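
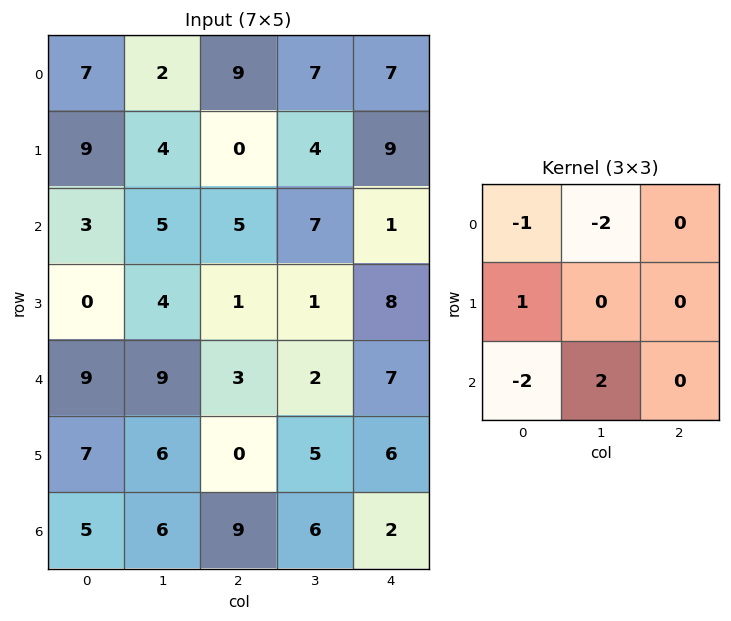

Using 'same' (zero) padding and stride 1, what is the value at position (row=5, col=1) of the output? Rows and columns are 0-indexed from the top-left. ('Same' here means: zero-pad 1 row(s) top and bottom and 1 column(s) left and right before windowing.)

-18

The receptive field on the zero-padded input at this output position is [9 9 3 / 7 6 0 / 5 6 9]. Elementwise product with the kernel and sum: 9·-1 + 9·-2 + 7·1 + 5·-2 + 6·2.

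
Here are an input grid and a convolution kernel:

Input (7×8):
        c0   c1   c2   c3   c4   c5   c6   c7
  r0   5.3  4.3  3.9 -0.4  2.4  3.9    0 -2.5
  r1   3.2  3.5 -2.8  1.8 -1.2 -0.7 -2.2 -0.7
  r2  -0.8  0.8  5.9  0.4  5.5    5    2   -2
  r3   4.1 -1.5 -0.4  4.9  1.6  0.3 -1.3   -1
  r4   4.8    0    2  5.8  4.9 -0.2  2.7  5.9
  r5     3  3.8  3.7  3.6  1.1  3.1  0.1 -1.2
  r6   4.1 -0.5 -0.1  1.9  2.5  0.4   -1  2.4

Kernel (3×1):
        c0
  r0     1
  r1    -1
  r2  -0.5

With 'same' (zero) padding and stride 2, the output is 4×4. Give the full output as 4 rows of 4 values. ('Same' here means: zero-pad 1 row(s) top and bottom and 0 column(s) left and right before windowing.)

Output[0,0]: The receptive field on the zero-padded input at this output position is [0 / 5.3 / 3.2]. Elementwise product with the kernel and sum: 0·1 + 5.3·-1 + 3.2·-0.5.

-6.9 -2.5 -1.8 1.1
1.95 -8.5 -7.5 -3.55
-2.2 -4.25 -3.85 -4.05
-1.1 3.8 -1.4 1.1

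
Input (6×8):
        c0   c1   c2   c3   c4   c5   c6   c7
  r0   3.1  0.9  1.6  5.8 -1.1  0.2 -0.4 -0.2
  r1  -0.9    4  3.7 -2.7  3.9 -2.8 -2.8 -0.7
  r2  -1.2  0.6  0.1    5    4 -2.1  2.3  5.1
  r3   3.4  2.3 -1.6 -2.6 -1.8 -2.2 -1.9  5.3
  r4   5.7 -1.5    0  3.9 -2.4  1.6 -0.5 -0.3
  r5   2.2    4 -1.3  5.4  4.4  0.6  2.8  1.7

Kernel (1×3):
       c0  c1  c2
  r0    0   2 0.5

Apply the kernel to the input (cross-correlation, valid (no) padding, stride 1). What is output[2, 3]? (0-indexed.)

The receptive field on the input at this output position is [5 4 -2.1]. Elementwise product with the kernel and sum: 4·2 + -2.1·0.5.

6.95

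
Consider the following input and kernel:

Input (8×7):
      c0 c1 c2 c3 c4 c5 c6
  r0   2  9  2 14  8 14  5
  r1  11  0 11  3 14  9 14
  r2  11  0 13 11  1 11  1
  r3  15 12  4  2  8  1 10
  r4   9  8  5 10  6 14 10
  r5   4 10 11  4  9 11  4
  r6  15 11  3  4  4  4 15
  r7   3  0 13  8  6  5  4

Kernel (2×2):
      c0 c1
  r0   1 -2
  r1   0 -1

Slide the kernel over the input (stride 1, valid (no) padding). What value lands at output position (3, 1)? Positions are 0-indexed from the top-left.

-1

The receptive field on the input at this output position is [12 4 / 8 5]. Elementwise product with the kernel and sum: 12·1 + 4·-2 + 5·-1.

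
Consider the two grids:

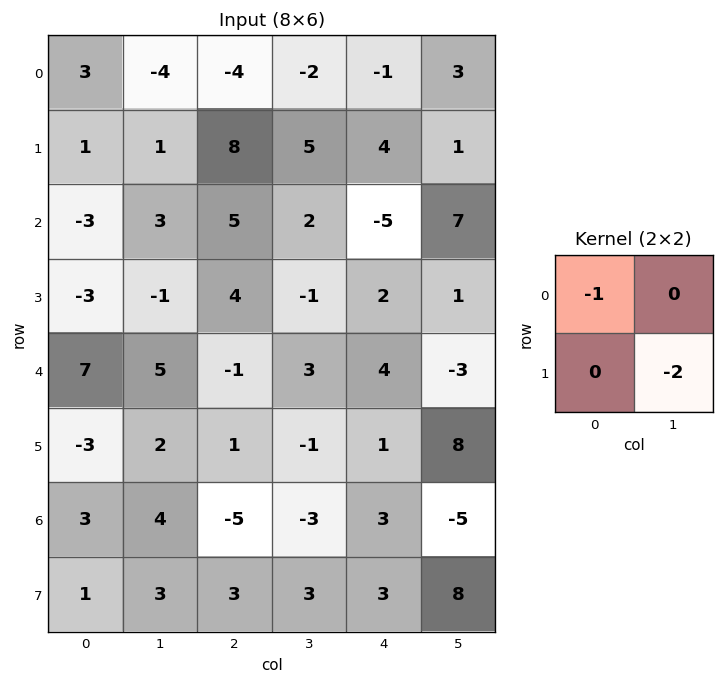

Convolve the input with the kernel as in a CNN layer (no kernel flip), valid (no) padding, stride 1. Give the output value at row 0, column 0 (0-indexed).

-5

The receptive field on the input at this output position is [3 -4 / 1 1]. Elementwise product with the kernel and sum: 3·-1 + 1·-2.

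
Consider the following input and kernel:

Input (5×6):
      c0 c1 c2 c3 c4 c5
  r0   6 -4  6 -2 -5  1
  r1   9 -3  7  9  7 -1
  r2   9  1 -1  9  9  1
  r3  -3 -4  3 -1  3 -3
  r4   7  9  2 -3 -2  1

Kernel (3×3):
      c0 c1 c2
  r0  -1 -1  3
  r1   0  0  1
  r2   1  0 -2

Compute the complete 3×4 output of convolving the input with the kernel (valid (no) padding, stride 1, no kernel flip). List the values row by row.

34 -16 -31 16
5 30 11 -13
-7 41 28 -23

Output[0,0]: The receptive field on the input at this output position is [6 -4 6 / 9 -3 7 / 9 1 -1]. Elementwise product with the kernel and sum: 6·-1 + -4·-1 + 6·3 + 7·1 + 9·1 + -1·-2.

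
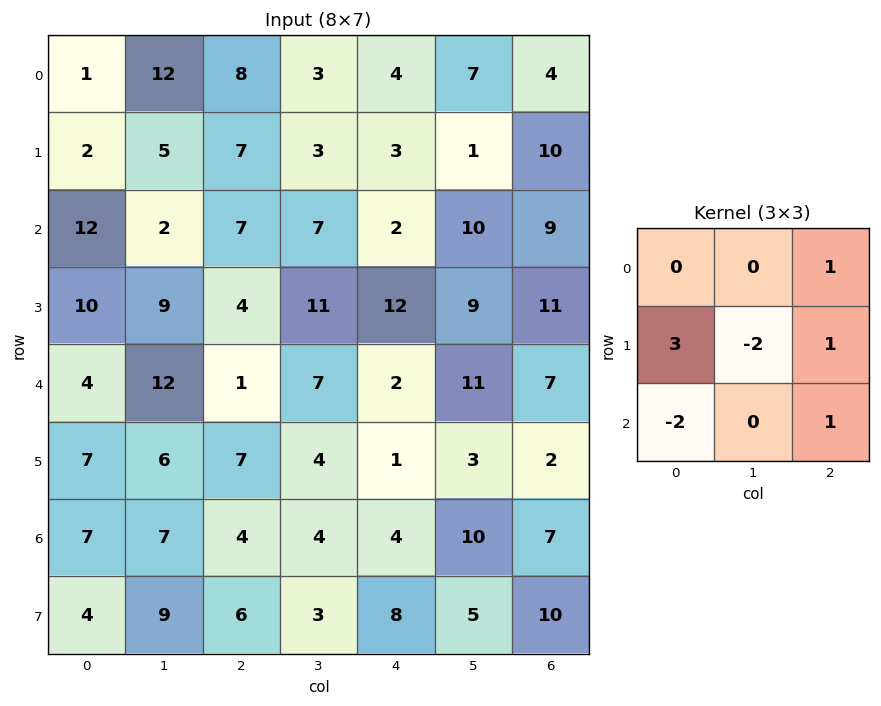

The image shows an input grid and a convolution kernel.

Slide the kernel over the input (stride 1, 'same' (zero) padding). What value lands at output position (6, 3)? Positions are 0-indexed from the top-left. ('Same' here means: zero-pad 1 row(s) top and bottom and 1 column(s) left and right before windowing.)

5

The receptive field on the zero-padded input at this output position is [7 4 1 / 4 4 4 / 6 3 8]. Elementwise product with the kernel and sum: 1·1 + 4·3 + 4·-2 + 4·1 + 6·-2 + 8·1.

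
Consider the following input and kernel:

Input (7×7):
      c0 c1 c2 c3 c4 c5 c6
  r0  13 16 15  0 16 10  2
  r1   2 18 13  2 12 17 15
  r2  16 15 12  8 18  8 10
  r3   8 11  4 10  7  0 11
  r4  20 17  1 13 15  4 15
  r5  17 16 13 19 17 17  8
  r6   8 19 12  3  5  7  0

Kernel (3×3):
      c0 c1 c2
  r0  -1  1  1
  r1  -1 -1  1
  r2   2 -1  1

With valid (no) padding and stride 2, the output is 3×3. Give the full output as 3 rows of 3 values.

Output[0,0]: The receptive field on the input at this output position is [13 16 15 / 2 18 13 / 16 15 12]. Elementwise product with the kernel and sum: 13·-1 + 16·1 + 15·1 + 2·-1 + 18·-1 + 13·1 + 16·2 + 15·-1 + 12·1.
Output[0,1]: The receptive field on the input at this output position is [15 0 16 / 13 2 12 / 12 8 18]. Elementwise product with the kernel and sum: 15·-1 + 0·1 + 16·1 + 13·-1 + 2·-1 + 12·1 + 12·2 + 8·-1 + 18·1.

40 32 20
20 11 45
-13 38 -19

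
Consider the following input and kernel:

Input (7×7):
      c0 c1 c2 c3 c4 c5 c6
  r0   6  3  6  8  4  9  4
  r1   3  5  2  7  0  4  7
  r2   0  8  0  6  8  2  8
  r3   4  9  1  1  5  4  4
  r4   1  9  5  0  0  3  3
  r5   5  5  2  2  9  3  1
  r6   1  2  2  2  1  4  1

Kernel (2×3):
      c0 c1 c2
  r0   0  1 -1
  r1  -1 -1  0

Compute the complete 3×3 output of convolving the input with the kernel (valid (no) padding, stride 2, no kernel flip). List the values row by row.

-11 -5 1
-5 -4 -15
-6 -4 -12

Output[0,0]: The receptive field on the input at this output position is [6 3 6 / 3 5 2]. Elementwise product with the kernel and sum: 3·1 + 6·-1 + 3·-1 + 5·-1.
Output[0,1]: The receptive field on the input at this output position is [6 8 4 / 2 7 0]. Elementwise product with the kernel and sum: 8·1 + 4·-1 + 2·-1 + 7·-1.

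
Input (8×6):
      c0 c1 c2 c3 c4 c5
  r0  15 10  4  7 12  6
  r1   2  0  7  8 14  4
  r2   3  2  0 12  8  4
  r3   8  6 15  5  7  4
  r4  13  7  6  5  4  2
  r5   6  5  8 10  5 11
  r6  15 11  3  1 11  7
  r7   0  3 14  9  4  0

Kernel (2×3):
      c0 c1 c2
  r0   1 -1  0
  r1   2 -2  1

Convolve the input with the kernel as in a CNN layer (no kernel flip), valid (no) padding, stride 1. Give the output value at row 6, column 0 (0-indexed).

The receptive field on the input at this output position is [15 11 3 / 0 3 14]. Elementwise product with the kernel and sum: 15·1 + 11·-1 + 0·2 + 3·-2 + 14·1.

12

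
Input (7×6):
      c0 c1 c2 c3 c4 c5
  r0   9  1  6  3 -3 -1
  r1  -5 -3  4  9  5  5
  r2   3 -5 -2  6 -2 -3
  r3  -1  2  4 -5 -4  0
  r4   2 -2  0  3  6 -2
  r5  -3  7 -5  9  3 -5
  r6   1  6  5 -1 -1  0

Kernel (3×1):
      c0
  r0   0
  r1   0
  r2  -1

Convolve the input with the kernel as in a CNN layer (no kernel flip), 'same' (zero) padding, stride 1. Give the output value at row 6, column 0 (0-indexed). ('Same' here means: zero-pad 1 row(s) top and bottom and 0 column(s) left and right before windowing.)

0

The receptive field on the zero-padded input at this output position is [-3 / 1 / 0]. Elementwise product with the kernel and sum: 0·-1.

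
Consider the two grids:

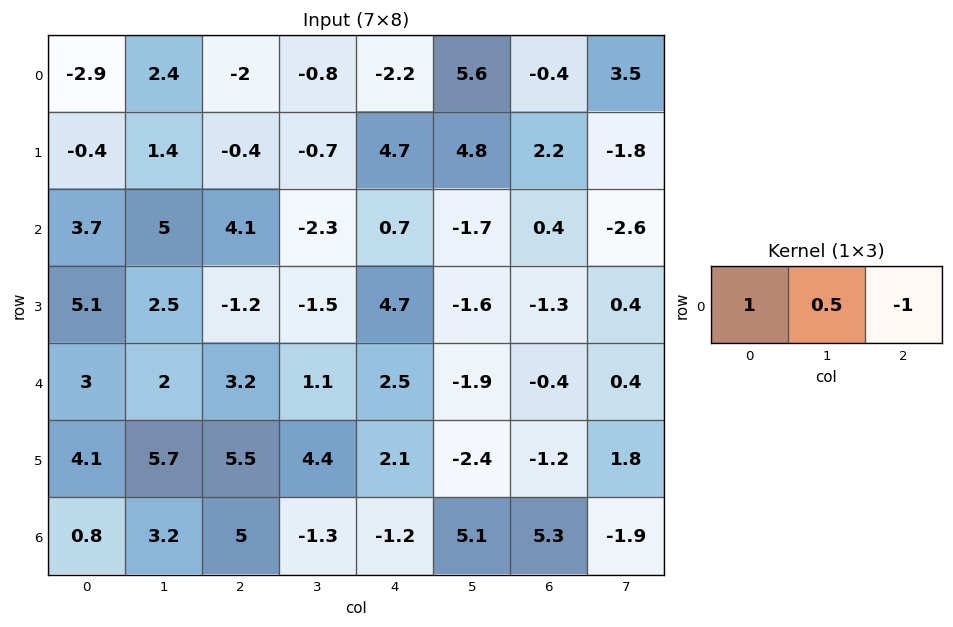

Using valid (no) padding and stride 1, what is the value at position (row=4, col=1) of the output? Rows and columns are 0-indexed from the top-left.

The receptive field on the input at this output position is [2 3.2 1.1]. Elementwise product with the kernel and sum: 2·1 + 3.2·0.5 + 1.1·-1.

2.5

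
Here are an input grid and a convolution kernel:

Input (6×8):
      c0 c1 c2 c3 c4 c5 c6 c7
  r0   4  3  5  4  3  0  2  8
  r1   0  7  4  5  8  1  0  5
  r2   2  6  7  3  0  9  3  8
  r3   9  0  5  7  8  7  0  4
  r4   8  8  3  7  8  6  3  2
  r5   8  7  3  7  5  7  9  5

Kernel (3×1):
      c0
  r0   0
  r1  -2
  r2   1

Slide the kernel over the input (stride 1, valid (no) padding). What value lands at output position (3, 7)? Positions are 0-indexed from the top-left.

The receptive field on the input at this output position is [4 / 2 / 5]. Elementwise product with the kernel and sum: 2·-2 + 5·1.

1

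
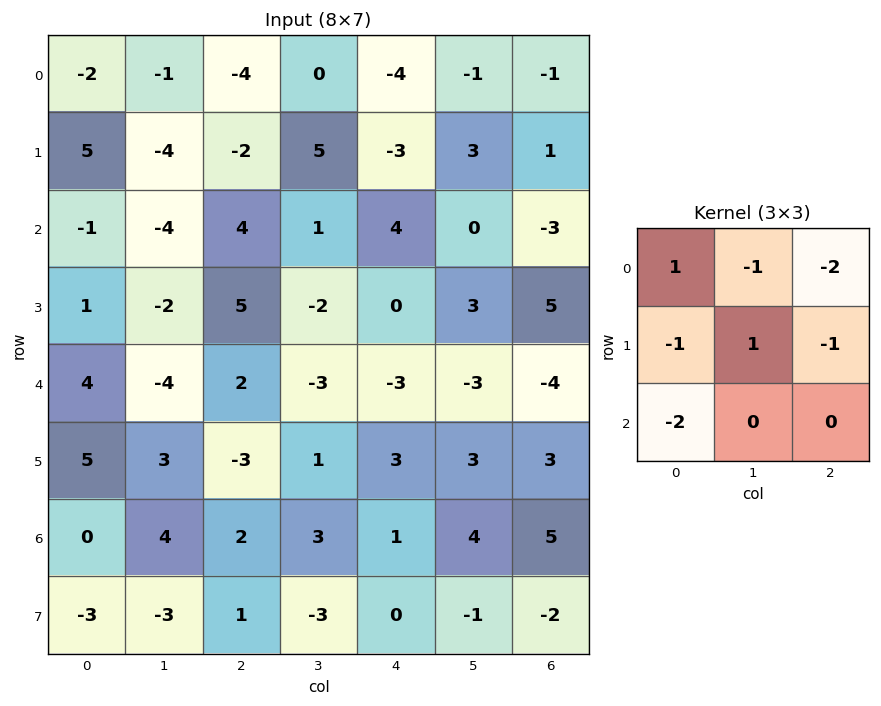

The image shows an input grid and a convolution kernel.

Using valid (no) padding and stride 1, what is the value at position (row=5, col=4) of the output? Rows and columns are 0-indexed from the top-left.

The receptive field on the input at this output position is [3 3 3 / 1 4 5 / 0 -1 -2]. Elementwise product with the kernel and sum: 3·1 + 3·-1 + 3·-2 + 1·-1 + 4·1 + 5·-1 + 0·-2.

-8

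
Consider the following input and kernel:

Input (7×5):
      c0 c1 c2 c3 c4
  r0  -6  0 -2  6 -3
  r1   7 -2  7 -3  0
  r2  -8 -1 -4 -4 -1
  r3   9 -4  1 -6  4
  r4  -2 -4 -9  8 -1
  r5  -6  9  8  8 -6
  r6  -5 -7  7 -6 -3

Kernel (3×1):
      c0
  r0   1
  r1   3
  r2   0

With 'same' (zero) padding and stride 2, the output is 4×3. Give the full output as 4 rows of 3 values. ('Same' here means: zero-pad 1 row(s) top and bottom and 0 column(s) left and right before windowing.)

-18 -6 -9
-17 -5 -3
3 -26 1
-21 29 -15

Output[0,0]: The receptive field on the zero-padded input at this output position is [0 / -6 / 7]. Elementwise product with the kernel and sum: 0·1 + -6·3.
Output[0,1]: The receptive field on the zero-padded input at this output position is [0 / -2 / 7]. Elementwise product with the kernel and sum: 0·1 + -2·3.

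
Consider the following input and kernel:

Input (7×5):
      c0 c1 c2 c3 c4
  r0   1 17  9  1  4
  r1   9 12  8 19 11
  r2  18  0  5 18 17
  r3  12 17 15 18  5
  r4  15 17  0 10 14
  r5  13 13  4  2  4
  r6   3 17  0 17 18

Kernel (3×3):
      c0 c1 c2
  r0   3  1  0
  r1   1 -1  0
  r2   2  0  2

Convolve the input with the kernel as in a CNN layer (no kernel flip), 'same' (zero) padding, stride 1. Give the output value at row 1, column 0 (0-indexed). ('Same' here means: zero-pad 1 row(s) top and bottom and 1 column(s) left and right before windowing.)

-8

The receptive field on the zero-padded input at this output position is [0 1 17 / 0 9 12 / 0 18 0]. Elementwise product with the kernel and sum: 0·3 + 1·1 + 0·1 + 9·-1 + 0·2 + 0·2.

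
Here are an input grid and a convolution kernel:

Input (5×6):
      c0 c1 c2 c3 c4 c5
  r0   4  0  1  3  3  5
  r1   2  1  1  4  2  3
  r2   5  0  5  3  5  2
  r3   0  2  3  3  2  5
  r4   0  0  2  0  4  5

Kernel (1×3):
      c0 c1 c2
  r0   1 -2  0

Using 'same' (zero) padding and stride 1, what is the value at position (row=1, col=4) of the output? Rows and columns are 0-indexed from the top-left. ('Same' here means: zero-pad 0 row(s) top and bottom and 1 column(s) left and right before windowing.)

The receptive field on the zero-padded input at this output position is [4 2 3]. Elementwise product with the kernel and sum: 4·1 + 2·-2.

0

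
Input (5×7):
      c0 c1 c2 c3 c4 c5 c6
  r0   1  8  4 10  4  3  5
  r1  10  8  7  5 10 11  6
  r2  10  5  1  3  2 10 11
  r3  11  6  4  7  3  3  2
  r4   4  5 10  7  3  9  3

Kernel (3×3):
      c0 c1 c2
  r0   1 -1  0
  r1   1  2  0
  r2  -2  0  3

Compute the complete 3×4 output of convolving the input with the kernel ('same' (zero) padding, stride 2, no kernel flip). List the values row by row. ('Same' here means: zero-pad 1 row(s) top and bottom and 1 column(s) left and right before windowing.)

Output[0,0]: The receptive field on the zero-padded input at this output position is [0 0 0 / 0 1 8 / 0 10 8]. Elementwise product with the kernel and sum: 0·1 + 0·-1 + 0·1 + 1·2 + 0·-2 + 8·3.

26 15 41 -9
28 17 -3 31
-3 27 17 16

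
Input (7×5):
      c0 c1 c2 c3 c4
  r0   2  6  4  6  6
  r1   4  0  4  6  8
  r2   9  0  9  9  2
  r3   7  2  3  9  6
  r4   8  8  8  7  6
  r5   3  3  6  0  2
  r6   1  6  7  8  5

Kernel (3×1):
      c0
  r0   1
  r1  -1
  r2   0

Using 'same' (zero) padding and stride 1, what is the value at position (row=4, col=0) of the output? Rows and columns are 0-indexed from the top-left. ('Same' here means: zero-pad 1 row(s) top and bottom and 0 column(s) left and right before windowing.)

-1

The receptive field on the zero-padded input at this output position is [7 / 8 / 3]. Elementwise product with the kernel and sum: 7·1 + 8·-1.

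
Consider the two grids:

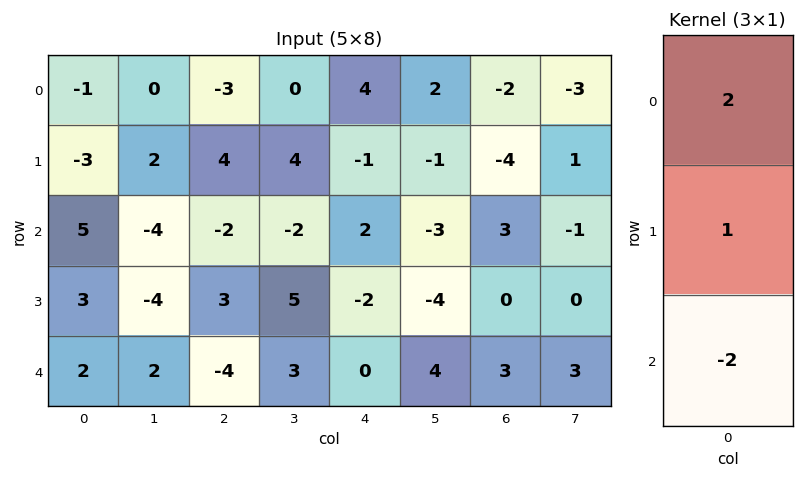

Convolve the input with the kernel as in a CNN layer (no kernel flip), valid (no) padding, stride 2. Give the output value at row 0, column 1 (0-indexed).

2

The receptive field on the input at this output position is [-3 / 4 / -2]. Elementwise product with the kernel and sum: -3·2 + 4·1 + -2·-2.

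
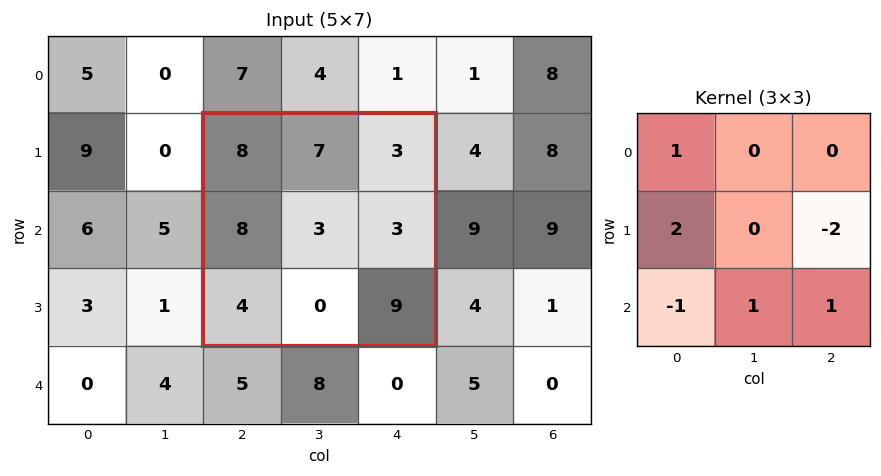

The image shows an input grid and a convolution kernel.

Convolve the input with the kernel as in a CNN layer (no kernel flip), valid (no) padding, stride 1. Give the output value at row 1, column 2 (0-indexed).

23

The receptive field on the input at this output position is [8 7 3 / 8 3 3 / 4 0 9]. Elementwise product with the kernel and sum: 8·1 + 8·2 + 3·-2 + 4·-1 + 0·1 + 9·1.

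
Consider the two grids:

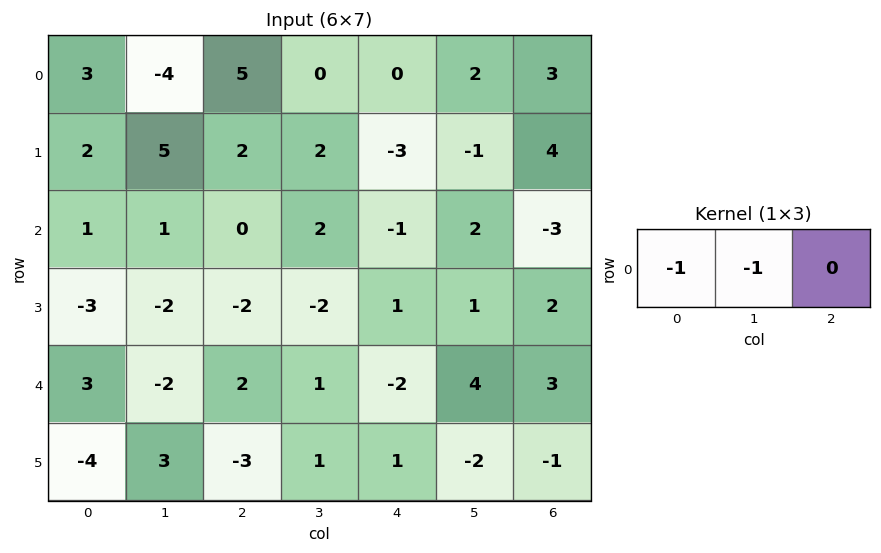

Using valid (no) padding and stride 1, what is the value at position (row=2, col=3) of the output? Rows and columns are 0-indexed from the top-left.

The receptive field on the input at this output position is [2 -1 2]. Elementwise product with the kernel and sum: 2·-1 + -1·-1.

-1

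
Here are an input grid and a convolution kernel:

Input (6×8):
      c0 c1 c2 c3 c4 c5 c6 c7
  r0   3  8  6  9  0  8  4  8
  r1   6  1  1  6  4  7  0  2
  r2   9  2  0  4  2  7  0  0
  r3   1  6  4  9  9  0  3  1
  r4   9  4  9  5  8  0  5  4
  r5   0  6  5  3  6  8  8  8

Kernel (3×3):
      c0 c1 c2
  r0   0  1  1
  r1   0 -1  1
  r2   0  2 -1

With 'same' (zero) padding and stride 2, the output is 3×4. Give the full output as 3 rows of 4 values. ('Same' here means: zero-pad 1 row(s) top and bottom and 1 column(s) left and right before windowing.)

Output[0,0]: The receptive field on the zero-padded input at this output position is [0 0 0 / 0 3 8 / 0 6 1]. Elementwise product with the kernel and sum: 0·1 + 0·1 + 3·-1 + 8·1 + 6·2 + 1·-1.

16 -1 9 2
-4 10 34 7
-4 16 5 11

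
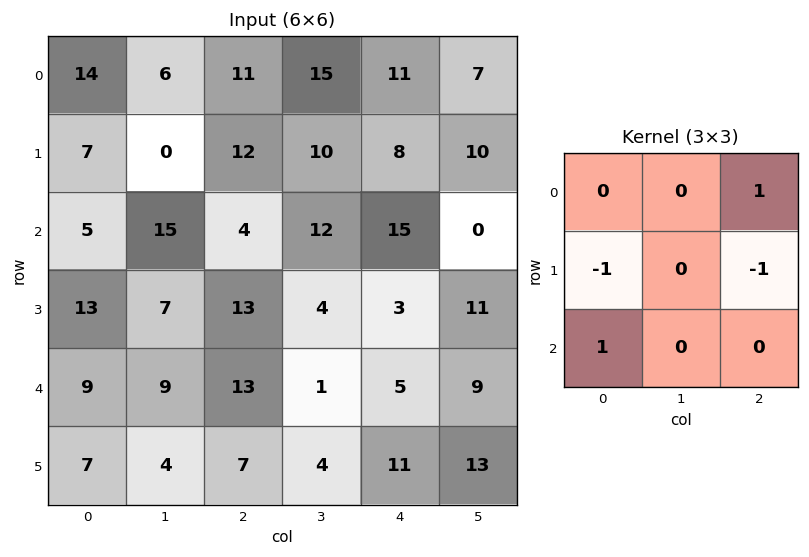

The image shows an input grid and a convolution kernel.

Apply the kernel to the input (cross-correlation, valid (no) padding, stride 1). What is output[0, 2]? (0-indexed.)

The receptive field on the input at this output position is [11 15 11 / 12 10 8 / 4 12 15]. Elementwise product with the kernel and sum: 11·1 + 12·-1 + 8·-1 + 4·1.

-5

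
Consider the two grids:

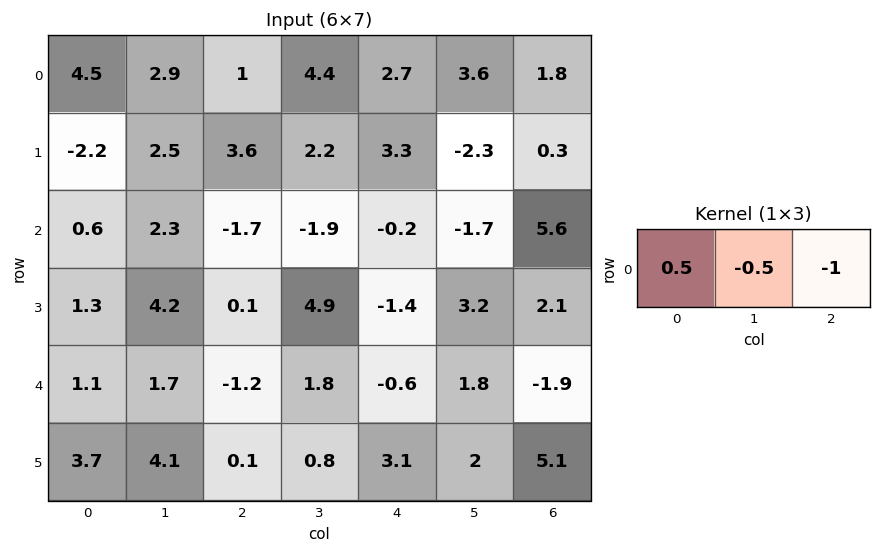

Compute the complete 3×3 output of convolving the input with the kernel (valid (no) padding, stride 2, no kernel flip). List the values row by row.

Output[0,0]: The receptive field on the input at this output position is [4.5 2.9 1]. Elementwise product with the kernel and sum: 4.5·0.5 + 2.9·-0.5 + 1·-1.
Output[0,1]: The receptive field on the input at this output position is [1 4.4 2.7]. Elementwise product with the kernel and sum: 1·0.5 + 4.4·-0.5 + 2.7·-1.

-0.2 -4.4 -2.25
0.85 0.3 -4.85
0.9 -0.9 0.7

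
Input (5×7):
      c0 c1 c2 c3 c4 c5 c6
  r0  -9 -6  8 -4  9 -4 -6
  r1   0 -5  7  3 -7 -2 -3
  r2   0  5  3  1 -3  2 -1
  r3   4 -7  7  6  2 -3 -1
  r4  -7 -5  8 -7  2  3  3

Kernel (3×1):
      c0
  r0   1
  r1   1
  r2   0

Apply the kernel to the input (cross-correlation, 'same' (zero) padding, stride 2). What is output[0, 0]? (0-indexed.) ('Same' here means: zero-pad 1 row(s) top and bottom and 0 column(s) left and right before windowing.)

-9

The receptive field on the zero-padded input at this output position is [0 / -9 / 0]. Elementwise product with the kernel and sum: 0·1 + -9·1.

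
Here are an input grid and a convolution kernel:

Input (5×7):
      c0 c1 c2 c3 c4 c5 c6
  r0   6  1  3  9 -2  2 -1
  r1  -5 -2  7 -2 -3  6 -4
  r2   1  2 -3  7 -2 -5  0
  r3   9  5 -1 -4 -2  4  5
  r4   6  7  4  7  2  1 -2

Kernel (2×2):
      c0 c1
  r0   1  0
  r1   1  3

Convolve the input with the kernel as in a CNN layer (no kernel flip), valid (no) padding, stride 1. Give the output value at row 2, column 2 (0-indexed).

The receptive field on the input at this output position is [-3 7 / -1 -4]. Elementwise product with the kernel and sum: -3·1 + -1·1 + -4·3.

-16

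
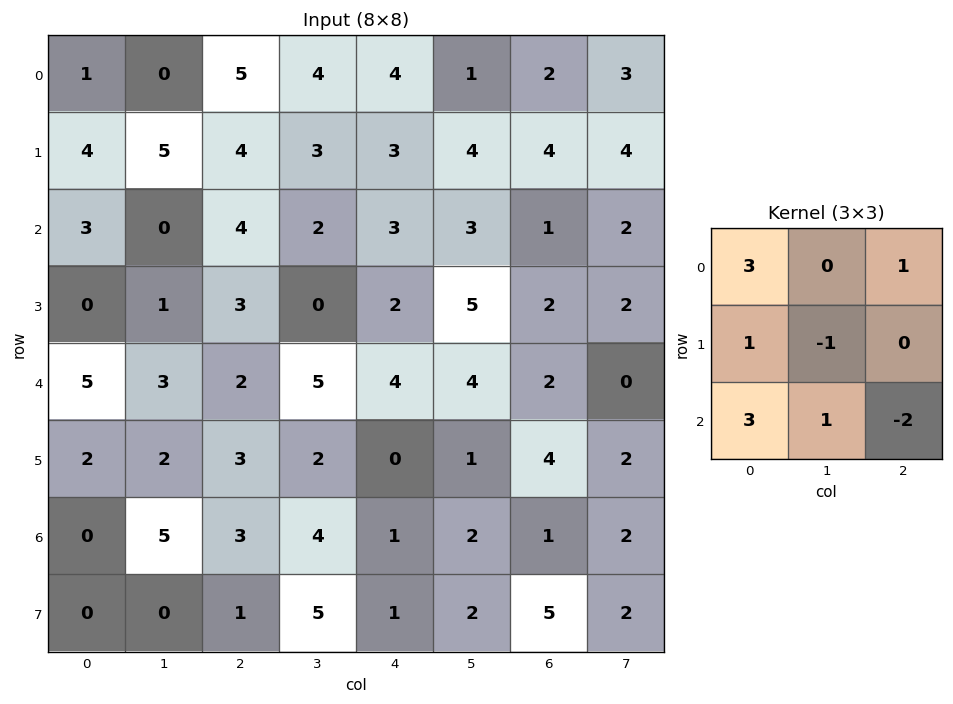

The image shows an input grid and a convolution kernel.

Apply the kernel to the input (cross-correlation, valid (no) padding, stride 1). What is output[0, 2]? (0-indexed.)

The receptive field on the input at this output position is [5 4 4 / 4 3 3 / 4 2 3]. Elementwise product with the kernel and sum: 5·3 + 4·1 + 4·1 + 3·-1 + 4·3 + 2·1 + 3·-2.

28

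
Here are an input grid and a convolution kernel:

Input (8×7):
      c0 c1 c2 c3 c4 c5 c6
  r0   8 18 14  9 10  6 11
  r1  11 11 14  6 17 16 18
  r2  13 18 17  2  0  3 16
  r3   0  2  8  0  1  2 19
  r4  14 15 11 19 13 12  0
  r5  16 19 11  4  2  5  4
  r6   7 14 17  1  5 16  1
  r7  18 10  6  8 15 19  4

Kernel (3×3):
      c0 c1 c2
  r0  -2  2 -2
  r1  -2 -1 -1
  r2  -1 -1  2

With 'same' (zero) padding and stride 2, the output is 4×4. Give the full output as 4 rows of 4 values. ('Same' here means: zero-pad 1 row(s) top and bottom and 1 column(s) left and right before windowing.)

Output[0,0]: The receptive field on the zero-padded input at this output position is [0 0 0 / 0 8 18 / 0 11 11]. Elementwise product with the kernel and sum: 0·-2 + 0·2 + 0·-2 + 0·-2 + 8·-1 + 18·-1 + 0·-1 + 11·-1 + 11·2.

-15 -72 -25 -57
-27 -71 -14 -39
-11 -70 -61 1
-25 -70 -22 -58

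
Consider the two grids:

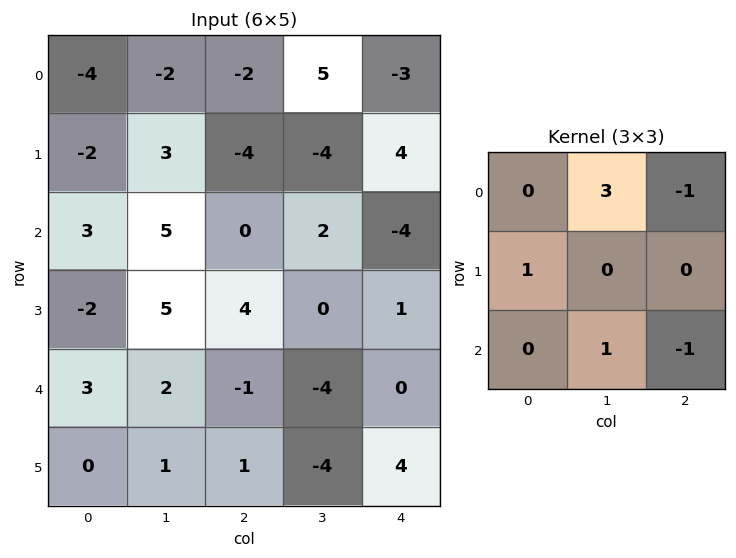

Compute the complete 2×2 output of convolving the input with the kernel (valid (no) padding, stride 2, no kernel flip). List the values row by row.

-1 20
16 10

Output[0,0]: The receptive field on the input at this output position is [-4 -2 -2 / -2 3 -4 / 3 5 0]. Elementwise product with the kernel and sum: -2·3 + -2·-1 + -2·1 + 5·1 + 0·-1.
Output[0,1]: The receptive field on the input at this output position is [-2 5 -3 / -4 -4 4 / 0 2 -4]. Elementwise product with the kernel and sum: 5·3 + -3·-1 + -4·1 + 2·1 + -4·-1.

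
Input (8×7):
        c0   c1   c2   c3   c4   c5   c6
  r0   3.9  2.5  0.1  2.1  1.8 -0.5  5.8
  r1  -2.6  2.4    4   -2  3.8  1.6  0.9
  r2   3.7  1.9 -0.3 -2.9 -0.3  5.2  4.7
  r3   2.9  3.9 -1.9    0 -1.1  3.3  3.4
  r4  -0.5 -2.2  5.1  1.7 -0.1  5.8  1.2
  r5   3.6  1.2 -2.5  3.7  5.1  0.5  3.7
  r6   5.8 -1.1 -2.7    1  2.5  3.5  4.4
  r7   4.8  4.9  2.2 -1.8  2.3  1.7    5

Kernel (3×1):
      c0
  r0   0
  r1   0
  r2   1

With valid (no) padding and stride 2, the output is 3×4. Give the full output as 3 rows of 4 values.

3.7 -0.3 -0.3 4.7
-0.5 5.1 -0.1 1.2
5.8 -2.7 2.5 4.4

Output[0,0]: The receptive field on the input at this output position is [3.9 / -2.6 / 3.7]. Elementwise product with the kernel and sum: 3.7·1.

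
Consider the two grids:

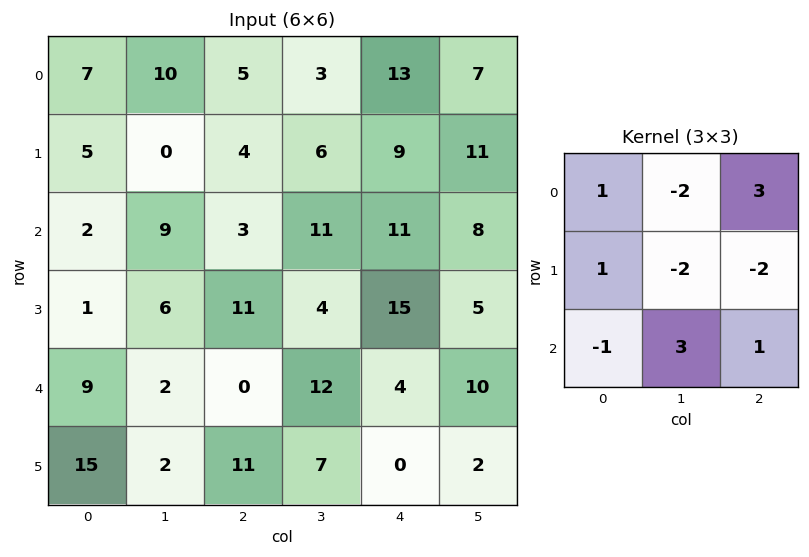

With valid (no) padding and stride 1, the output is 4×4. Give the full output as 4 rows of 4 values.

Output[0,0]: The receptive field on the input at this output position is [7 10 5 / 5 0 4 / 2 9 3]. Elementwise product with the kernel and sum: 7·1 + 10·-2 + 5·3 + 5·1 + 0·-2 + 4·-2 + 2·-1 + 9·3 + 3·1.
Output[0,1]: The receptive field on the input at this output position is [10 5 3 / 0 4 6 / 9 3 11]. Elementwise product with the kernel and sum: 10·1 + 5·-2 + 3·3 + 0·1 + 4·-2 + 6·-2 + 9·-1 + 3·3 + 11·1.

27 0 53 -6
23 22 -6 40
-43 22 27 -13
29 12 26 -32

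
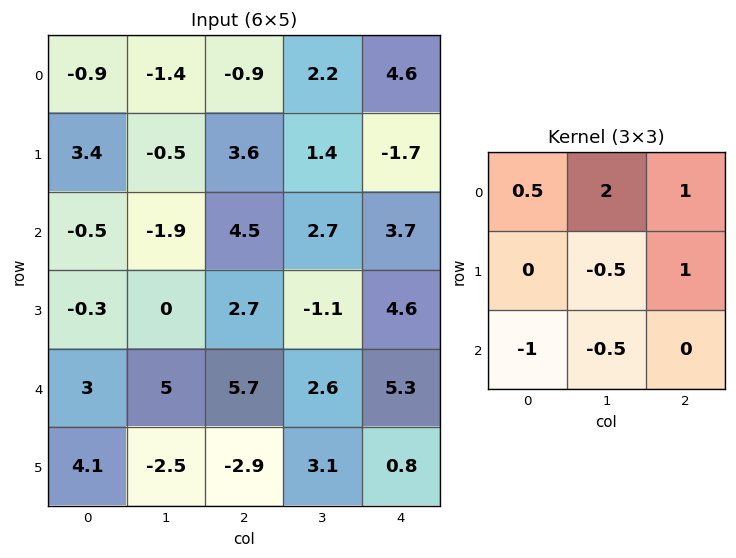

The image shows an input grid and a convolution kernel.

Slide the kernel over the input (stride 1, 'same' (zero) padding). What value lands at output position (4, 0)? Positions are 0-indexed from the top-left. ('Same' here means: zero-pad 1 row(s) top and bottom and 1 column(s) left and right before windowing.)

The receptive field on the zero-padded input at this output position is [0 -0.3 0 / 0 3 5 / 0 4.1 -2.5]. Elementwise product with the kernel and sum: 0·0.5 + -0.3·2 + 0·1 + 3·-0.5 + 5·1 + 0·-1 + 4.1·-0.5.

0.85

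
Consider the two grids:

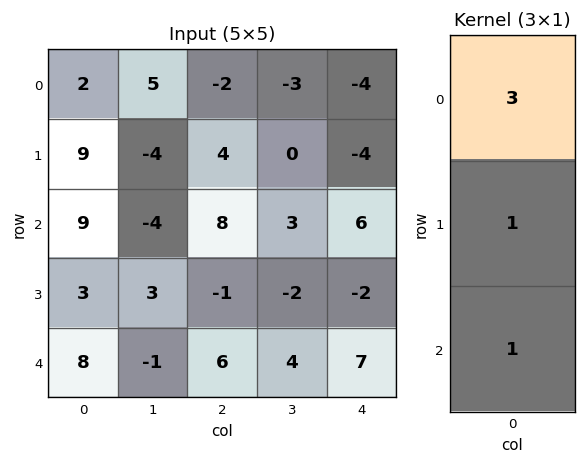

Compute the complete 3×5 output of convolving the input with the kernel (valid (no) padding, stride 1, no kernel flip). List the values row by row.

Output[0,0]: The receptive field on the input at this output position is [2 / 9 / 9]. Elementwise product with the kernel and sum: 2·3 + 9·1 + 9·1.
Output[0,1]: The receptive field on the input at this output position is [5 / -4 / -4]. Elementwise product with the kernel and sum: 5·3 + -4·1 + -4·1.

24 7 6 -6 -10
39 -13 19 1 -8
38 -10 29 11 23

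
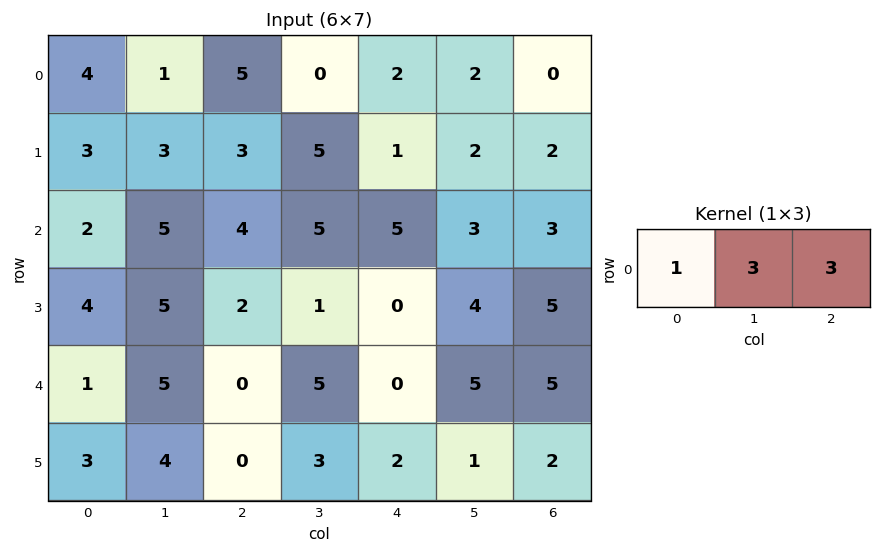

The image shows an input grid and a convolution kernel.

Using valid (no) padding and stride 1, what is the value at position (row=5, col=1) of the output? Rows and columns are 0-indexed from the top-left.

The receptive field on the input at this output position is [4 0 3]. Elementwise product with the kernel and sum: 4·1 + 0·3 + 3·3.

13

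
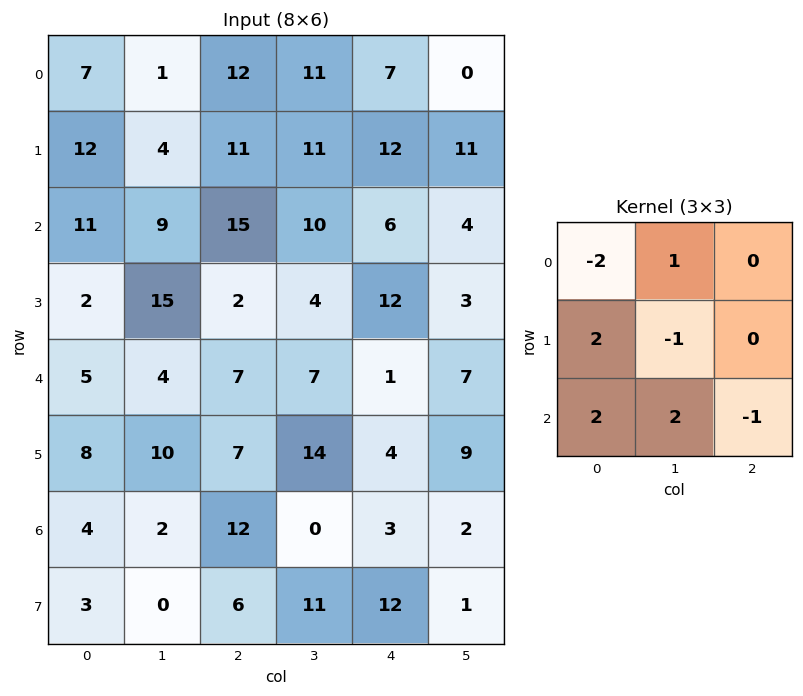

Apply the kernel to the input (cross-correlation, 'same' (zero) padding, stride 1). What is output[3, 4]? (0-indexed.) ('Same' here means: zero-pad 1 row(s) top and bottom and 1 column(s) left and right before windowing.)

The receptive field on the zero-padded input at this output position is [10 6 4 / 4 12 3 / 7 1 7]. Elementwise product with the kernel and sum: 10·-2 + 6·1 + 4·2 + 12·-1 + 7·2 + 1·2 + 7·-1.

-9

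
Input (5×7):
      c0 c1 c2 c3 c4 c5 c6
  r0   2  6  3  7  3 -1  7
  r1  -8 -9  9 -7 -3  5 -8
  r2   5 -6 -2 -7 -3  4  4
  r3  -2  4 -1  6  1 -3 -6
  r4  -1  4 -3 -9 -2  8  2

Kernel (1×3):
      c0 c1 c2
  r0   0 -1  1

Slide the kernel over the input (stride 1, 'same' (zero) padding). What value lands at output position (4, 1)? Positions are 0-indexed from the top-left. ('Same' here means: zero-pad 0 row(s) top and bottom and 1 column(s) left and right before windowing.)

-7

The receptive field on the zero-padded input at this output position is [-1 4 -3]. Elementwise product with the kernel and sum: 4·-1 + -3·1.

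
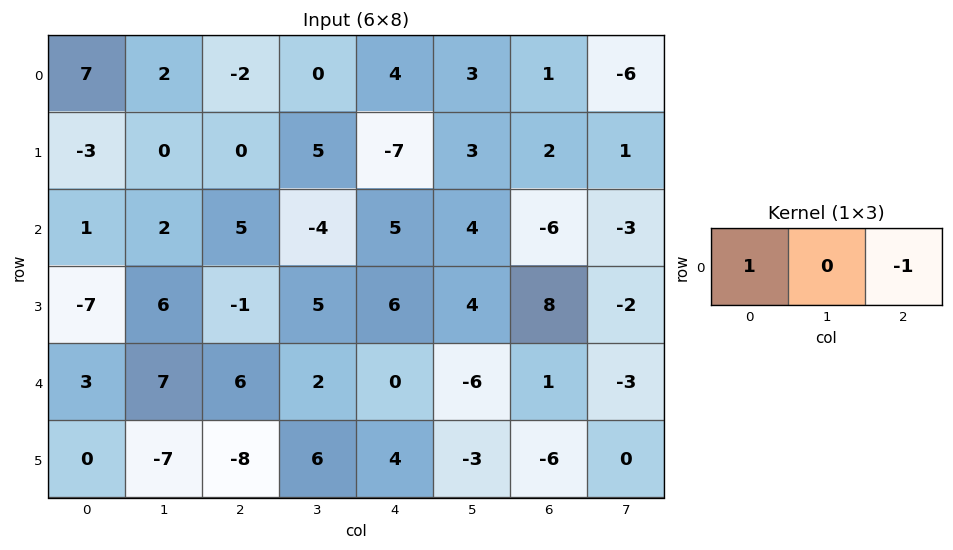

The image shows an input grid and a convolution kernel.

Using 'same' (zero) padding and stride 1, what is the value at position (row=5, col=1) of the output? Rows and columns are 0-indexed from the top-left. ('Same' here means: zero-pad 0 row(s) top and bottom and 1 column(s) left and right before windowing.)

8

The receptive field on the zero-padded input at this output position is [0 -7 -8]. Elementwise product with the kernel and sum: 0·1 + -8·-1.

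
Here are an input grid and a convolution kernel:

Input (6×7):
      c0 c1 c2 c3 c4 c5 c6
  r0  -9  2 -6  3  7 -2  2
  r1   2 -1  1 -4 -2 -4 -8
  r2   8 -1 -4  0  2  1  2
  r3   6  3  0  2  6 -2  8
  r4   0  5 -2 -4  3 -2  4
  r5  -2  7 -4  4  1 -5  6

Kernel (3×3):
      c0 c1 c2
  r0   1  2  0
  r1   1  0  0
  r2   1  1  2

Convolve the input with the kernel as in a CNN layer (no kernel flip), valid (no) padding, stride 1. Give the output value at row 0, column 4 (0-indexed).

8

The receptive field on the input at this output position is [7 -2 2 / -2 -4 -8 / 2 1 2]. Elementwise product with the kernel and sum: 7·1 + -2·2 + -2·1 + 2·1 + 1·1 + 2·2.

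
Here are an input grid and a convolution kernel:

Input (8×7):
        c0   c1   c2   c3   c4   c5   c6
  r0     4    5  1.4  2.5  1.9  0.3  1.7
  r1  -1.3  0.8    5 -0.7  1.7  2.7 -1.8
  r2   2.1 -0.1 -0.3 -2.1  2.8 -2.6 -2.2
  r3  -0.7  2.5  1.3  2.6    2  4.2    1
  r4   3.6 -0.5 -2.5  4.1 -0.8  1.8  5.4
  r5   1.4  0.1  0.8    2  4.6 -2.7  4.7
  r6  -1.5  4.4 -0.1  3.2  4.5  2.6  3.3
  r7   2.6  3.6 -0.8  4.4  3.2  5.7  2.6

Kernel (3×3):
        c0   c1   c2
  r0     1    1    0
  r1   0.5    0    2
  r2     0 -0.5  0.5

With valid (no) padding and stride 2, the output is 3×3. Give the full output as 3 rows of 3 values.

Output[0,0]: The receptive field on the input at this output position is [4 5 1.4 / -1.3 0.8 5 / 2.1 -0.1 -0.3]. Elementwise product with the kernel and sum: 4·1 + 5·1 + -1.3·0.5 + 5·2 + -0.1·-0.5 + -0.3·0.5.

18.25 12.25 -0.35
3.25 -0.2 5
3.15 11.85 13.05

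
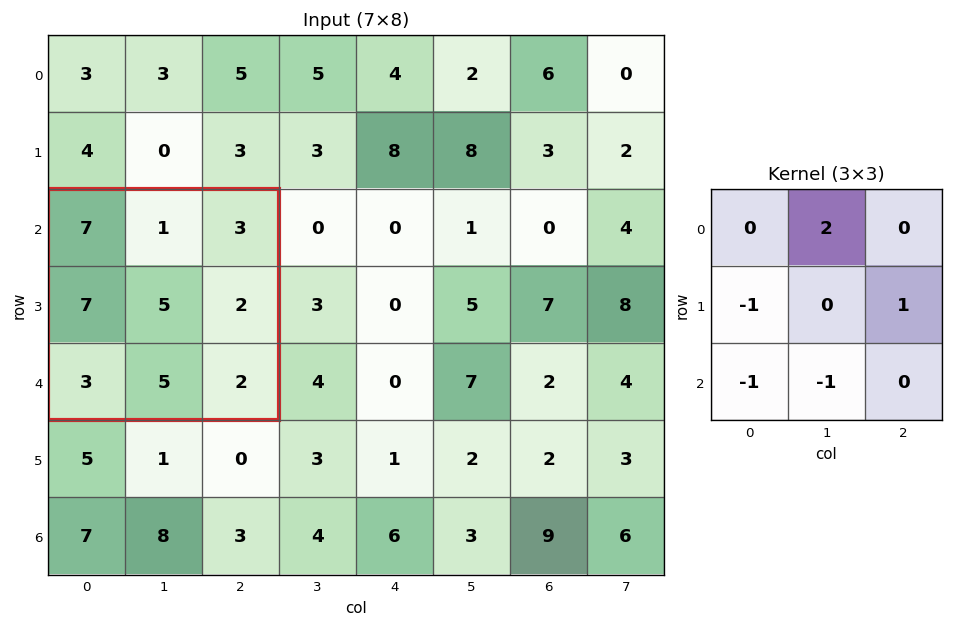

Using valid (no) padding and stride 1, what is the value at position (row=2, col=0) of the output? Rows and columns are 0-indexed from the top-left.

The receptive field on the input at this output position is [7 1 3 / 7 5 2 / 3 5 2]. Elementwise product with the kernel and sum: 1·2 + 7·-1 + 2·1 + 3·-1 + 5·-1.

-11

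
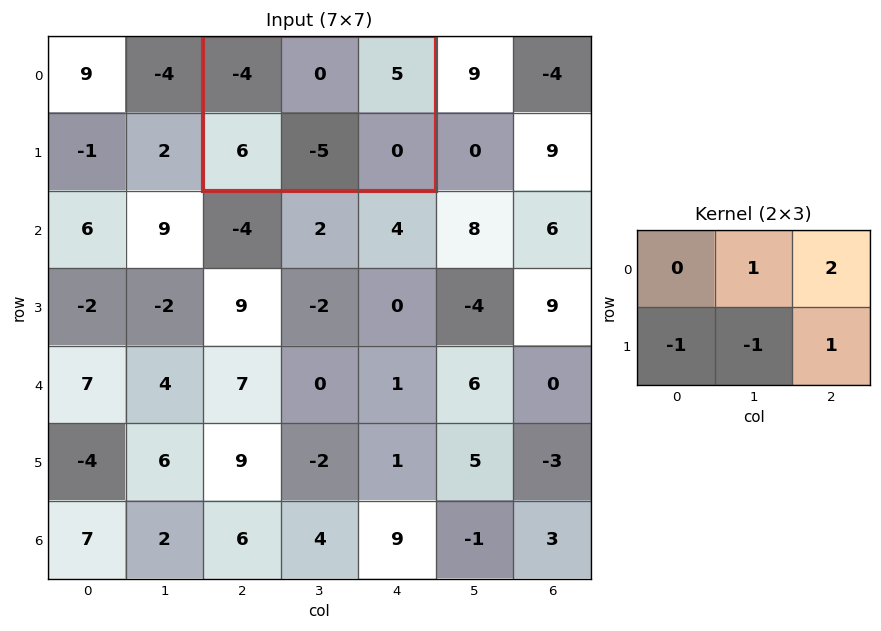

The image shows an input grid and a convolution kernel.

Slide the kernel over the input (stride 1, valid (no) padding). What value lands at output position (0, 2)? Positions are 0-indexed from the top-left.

The receptive field on the input at this output position is [-4 0 5 / 6 -5 0]. Elementwise product with the kernel and sum: 0·1 + 5·2 + 6·-1 + -5·-1 + 0·1.

9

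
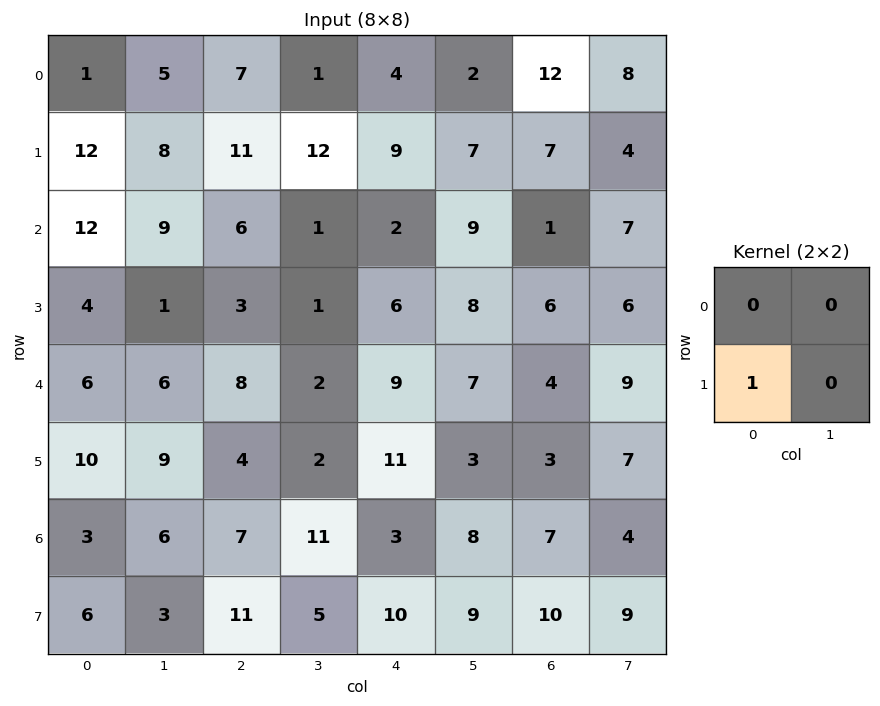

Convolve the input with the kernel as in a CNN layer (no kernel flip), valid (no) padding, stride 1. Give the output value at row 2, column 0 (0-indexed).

4

The receptive field on the input at this output position is [12 9 / 4 1]. Elementwise product with the kernel and sum: 4·1.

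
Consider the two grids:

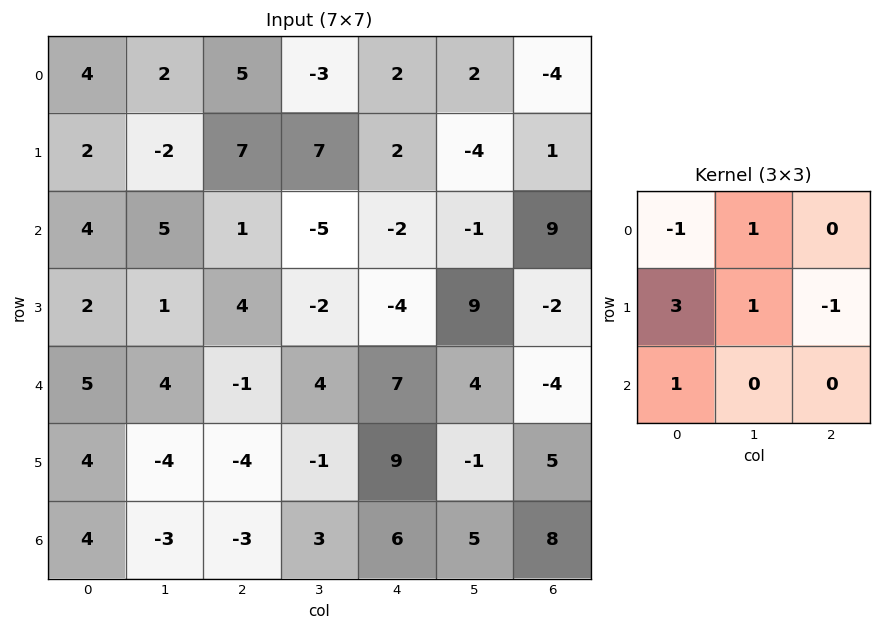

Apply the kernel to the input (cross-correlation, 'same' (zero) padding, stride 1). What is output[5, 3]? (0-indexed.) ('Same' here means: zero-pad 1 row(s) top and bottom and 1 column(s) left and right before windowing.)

The receptive field on the zero-padded input at this output position is [-1 4 7 / -4 -1 9 / -3 3 6]. Elementwise product with the kernel and sum: -1·-1 + 4·1 + -4·3 + -1·1 + 9·-1 + -3·1.

-20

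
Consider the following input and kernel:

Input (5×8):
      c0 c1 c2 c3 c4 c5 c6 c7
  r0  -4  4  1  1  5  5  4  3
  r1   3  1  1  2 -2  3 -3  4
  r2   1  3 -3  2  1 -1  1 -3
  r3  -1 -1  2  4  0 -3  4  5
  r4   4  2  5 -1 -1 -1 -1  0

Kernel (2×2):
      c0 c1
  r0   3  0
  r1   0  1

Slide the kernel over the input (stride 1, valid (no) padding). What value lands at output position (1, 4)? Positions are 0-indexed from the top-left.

The receptive field on the input at this output position is [-2 3 / 1 -1]. Elementwise product with the kernel and sum: -2·3 + -1·1.

-7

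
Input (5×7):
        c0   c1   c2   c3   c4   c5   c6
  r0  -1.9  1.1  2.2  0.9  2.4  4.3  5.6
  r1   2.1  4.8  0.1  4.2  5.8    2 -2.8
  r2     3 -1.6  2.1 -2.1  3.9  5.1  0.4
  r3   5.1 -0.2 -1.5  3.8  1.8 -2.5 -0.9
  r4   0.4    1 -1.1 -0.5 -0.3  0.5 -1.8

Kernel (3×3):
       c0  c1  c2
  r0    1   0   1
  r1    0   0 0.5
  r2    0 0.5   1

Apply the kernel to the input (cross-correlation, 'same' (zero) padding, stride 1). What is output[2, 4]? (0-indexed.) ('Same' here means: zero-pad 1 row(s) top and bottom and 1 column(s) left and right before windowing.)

7.15

The receptive field on the zero-padded input at this output position is [4.2 5.8 2 / -2.1 3.9 5.1 / 3.8 1.8 -2.5]. Elementwise product with the kernel and sum: 4.2·1 + 2·1 + 5.1·0.5 + 1.8·0.5 + -2.5·1.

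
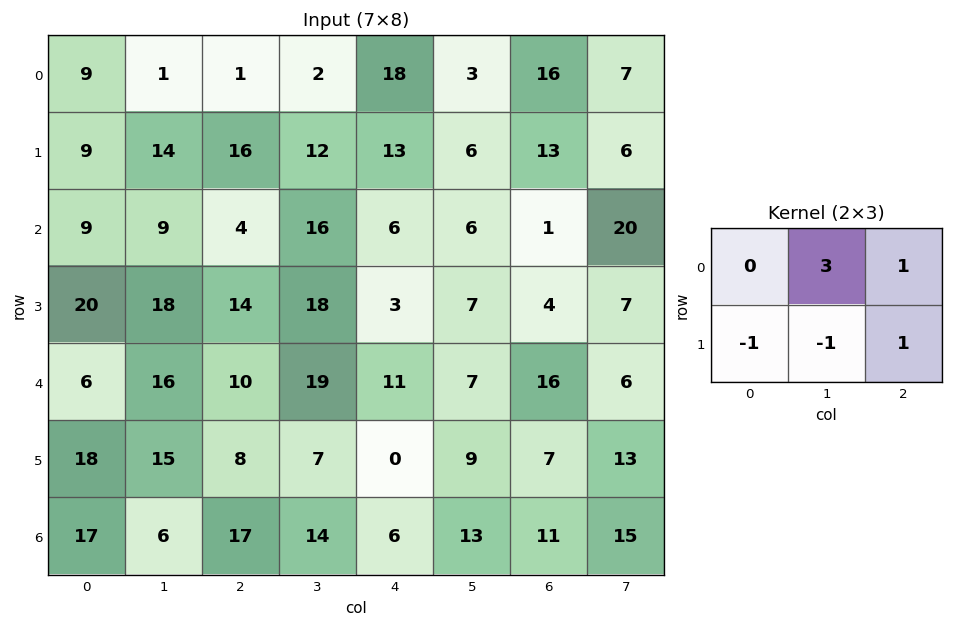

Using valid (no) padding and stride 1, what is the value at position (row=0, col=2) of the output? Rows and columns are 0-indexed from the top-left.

9

The receptive field on the input at this output position is [1 2 18 / 16 12 13]. Elementwise product with the kernel and sum: 2·3 + 18·1 + 16·-1 + 12·-1 + 13·1.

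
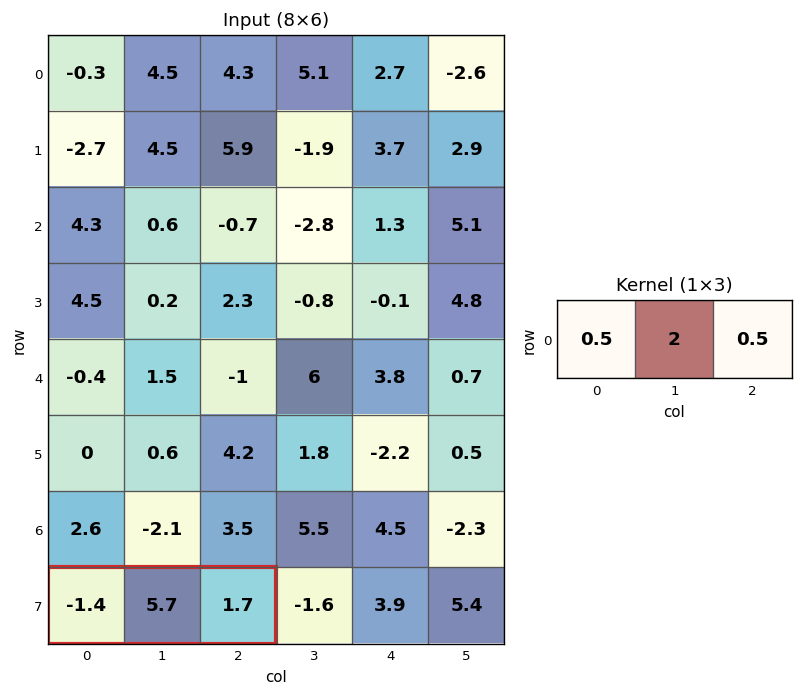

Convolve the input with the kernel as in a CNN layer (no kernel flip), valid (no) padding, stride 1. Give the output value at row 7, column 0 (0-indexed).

The receptive field on the input at this output position is [-1.4 5.7 1.7]. Elementwise product with the kernel and sum: -1.4·0.5 + 5.7·2 + 1.7·0.5.

11.55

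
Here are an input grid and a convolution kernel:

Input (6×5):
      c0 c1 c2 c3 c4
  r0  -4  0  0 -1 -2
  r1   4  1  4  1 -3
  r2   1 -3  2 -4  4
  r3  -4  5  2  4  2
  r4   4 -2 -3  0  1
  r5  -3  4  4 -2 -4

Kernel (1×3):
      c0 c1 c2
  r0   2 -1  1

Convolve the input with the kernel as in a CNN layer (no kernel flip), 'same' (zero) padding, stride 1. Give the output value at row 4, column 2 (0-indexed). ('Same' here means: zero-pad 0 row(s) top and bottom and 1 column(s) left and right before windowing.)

The receptive field on the zero-padded input at this output position is [-2 -3 0]. Elementwise product with the kernel and sum: -2·2 + -3·-1 + 0·1.

-1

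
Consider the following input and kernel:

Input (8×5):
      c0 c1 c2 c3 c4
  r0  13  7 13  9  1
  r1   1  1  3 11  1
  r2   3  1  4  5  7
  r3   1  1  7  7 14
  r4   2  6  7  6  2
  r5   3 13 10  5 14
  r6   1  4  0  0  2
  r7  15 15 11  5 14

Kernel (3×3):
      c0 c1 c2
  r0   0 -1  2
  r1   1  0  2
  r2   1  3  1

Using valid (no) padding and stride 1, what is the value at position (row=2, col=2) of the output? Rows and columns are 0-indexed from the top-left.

71

The receptive field on the input at this output position is [4 5 7 / 7 7 14 / 7 6 2]. Elementwise product with the kernel and sum: 5·-1 + 7·2 + 7·1 + 14·2 + 7·1 + 6·3 + 2·1.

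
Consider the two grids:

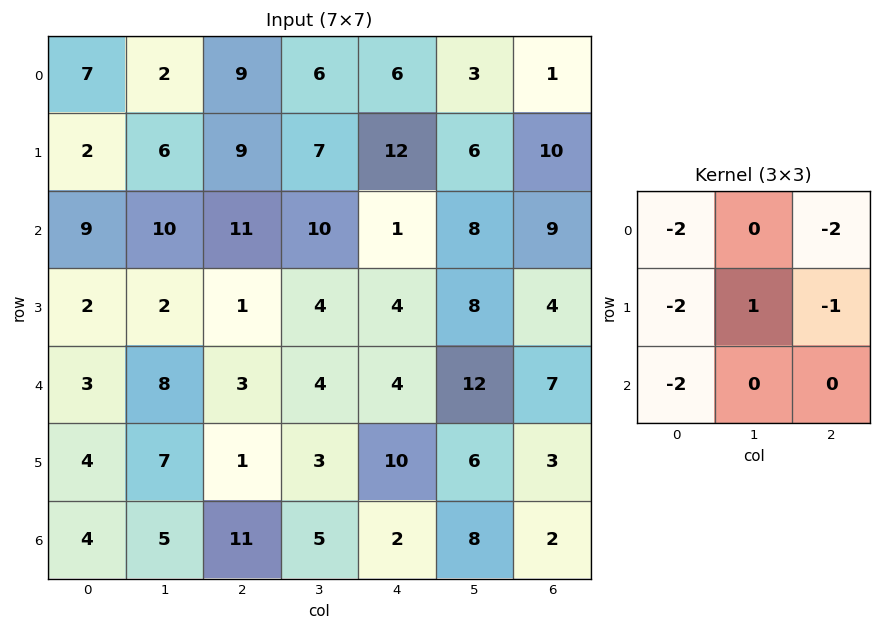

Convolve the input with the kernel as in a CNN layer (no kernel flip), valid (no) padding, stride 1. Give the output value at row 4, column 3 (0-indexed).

The receptive field on the input at this output position is [4 4 12 / 3 10 6 / 5 2 8]. Elementwise product with the kernel and sum: 4·-2 + 12·-2 + 3·-2 + 10·1 + 6·-1 + 5·-2.

-44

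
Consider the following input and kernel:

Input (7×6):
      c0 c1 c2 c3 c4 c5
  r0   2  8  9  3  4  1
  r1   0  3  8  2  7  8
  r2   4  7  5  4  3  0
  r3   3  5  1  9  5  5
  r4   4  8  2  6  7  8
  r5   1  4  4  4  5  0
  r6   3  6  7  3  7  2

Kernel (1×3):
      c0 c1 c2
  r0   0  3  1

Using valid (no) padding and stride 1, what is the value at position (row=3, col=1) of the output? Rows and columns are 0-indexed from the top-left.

12

The receptive field on the input at this output position is [5 1 9]. Elementwise product with the kernel and sum: 1·3 + 9·1.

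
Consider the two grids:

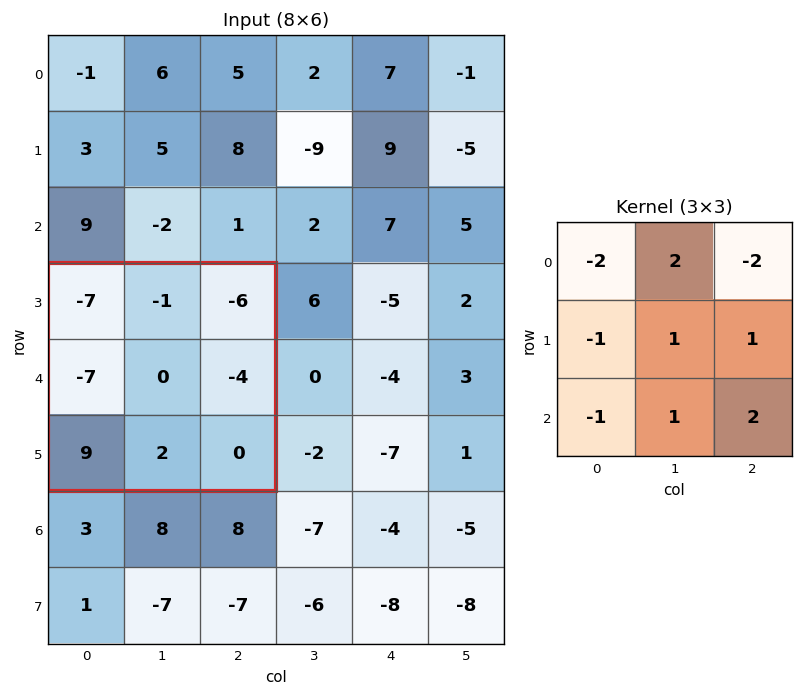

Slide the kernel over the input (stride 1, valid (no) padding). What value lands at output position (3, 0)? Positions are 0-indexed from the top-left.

20

The receptive field on the input at this output position is [-7 -1 -6 / -7 0 -4 / 9 2 0]. Elementwise product with the kernel and sum: -7·-2 + -1·2 + -6·-2 + -7·-1 + 0·1 + -4·1 + 9·-1 + 2·1 + 0·2.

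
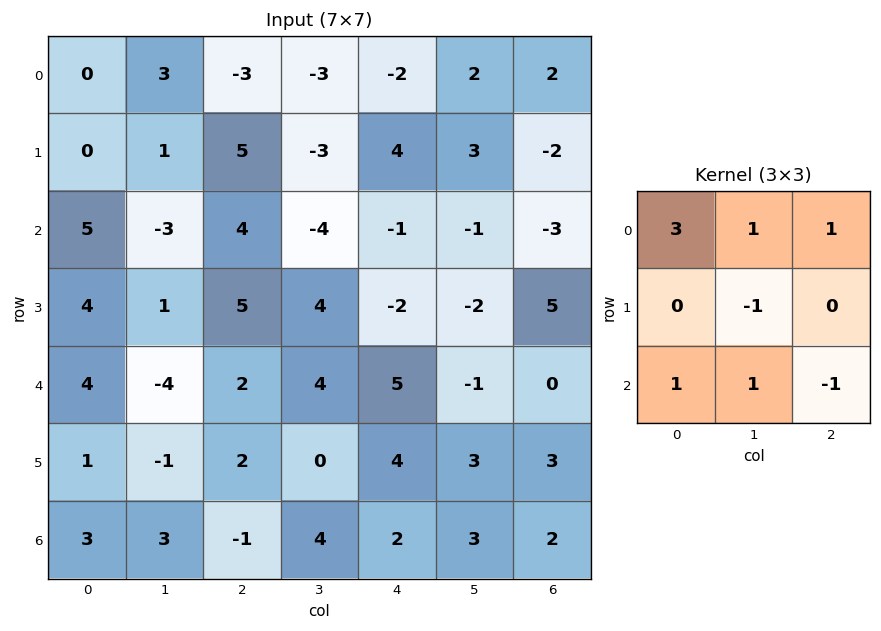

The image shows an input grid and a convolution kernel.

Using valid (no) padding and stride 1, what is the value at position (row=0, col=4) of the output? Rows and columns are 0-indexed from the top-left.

The receptive field on the input at this output position is [-2 2 2 / 4 3 -2 / -1 -1 -3]. Elementwise product with the kernel and sum: -2·3 + 2·1 + 2·1 + 3·-1 + -1·1 + -1·1 + -3·-1.

-4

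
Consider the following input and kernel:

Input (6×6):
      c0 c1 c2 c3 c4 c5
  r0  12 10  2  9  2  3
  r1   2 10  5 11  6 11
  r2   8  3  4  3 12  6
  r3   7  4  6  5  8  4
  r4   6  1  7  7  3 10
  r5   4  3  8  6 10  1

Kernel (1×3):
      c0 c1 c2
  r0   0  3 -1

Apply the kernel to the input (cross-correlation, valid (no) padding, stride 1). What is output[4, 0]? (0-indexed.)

The receptive field on the input at this output position is [6 1 7]. Elementwise product with the kernel and sum: 1·3 + 7·-1.

-4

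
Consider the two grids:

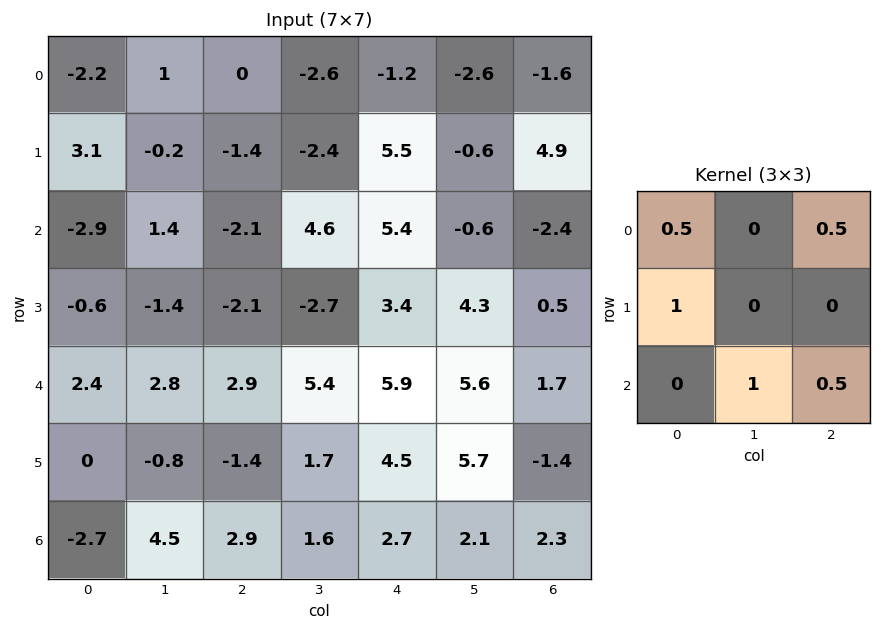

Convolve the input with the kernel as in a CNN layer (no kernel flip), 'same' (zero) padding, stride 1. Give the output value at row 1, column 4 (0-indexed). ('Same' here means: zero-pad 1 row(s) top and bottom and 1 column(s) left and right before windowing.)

The receptive field on the zero-padded input at this output position is [-2.6 -1.2 -2.6 / -2.4 5.5 -0.6 / 4.6 5.4 -0.6]. Elementwise product with the kernel and sum: -2.6·0.5 + -2.6·0.5 + -2.4·1 + 5.4·1 + -0.6·0.5.

0.1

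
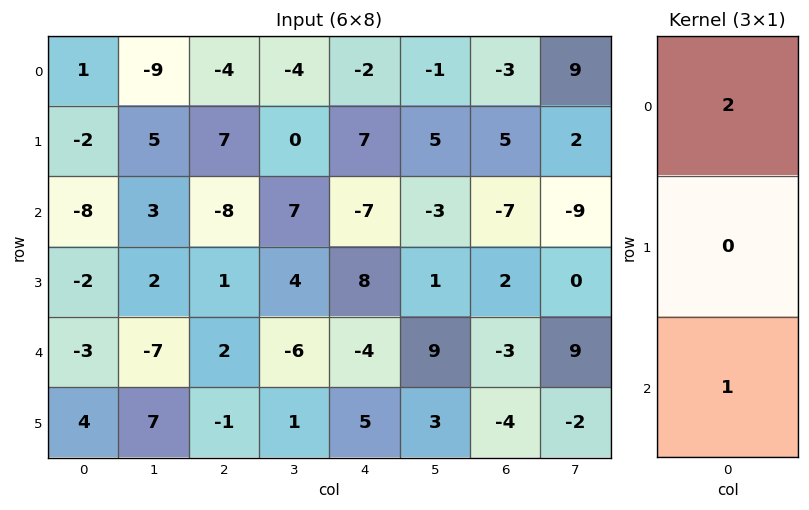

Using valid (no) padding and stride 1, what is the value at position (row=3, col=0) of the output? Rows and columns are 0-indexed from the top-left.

The receptive field on the input at this output position is [-2 / -3 / 4]. Elementwise product with the kernel and sum: -2·2 + 4·1.

0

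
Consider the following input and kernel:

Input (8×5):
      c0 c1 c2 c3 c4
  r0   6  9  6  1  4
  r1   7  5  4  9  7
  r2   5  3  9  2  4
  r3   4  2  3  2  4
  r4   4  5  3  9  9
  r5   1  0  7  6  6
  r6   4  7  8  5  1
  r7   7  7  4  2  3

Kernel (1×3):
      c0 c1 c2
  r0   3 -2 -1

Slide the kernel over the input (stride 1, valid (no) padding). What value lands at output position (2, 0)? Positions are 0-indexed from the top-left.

0

The receptive field on the input at this output position is [5 3 9]. Elementwise product with the kernel and sum: 5·3 + 3·-2 + 9·-1.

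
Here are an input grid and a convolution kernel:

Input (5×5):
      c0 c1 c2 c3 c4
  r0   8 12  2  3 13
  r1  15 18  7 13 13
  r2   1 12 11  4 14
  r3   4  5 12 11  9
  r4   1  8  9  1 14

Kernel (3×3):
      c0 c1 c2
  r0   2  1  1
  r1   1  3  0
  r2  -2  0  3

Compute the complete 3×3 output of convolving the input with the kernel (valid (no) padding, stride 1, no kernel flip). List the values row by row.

130 56 86
120 124 66
69 67 109

Output[0,0]: The receptive field on the input at this output position is [8 12 2 / 15 18 7 / 1 12 11]. Elementwise product with the kernel and sum: 8·2 + 12·1 + 2·1 + 15·1 + 18·3 + 1·-2 + 11·3.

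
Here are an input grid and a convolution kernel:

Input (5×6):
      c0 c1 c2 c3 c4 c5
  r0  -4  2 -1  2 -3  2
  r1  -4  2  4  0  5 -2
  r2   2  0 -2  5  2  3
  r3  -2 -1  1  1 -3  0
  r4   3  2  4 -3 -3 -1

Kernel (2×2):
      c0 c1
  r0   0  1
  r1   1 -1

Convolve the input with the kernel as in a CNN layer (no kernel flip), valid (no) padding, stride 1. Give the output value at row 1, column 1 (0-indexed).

6

The receptive field on the input at this output position is [2 4 / 0 -2]. Elementwise product with the kernel and sum: 4·1 + 0·1 + -2·-1.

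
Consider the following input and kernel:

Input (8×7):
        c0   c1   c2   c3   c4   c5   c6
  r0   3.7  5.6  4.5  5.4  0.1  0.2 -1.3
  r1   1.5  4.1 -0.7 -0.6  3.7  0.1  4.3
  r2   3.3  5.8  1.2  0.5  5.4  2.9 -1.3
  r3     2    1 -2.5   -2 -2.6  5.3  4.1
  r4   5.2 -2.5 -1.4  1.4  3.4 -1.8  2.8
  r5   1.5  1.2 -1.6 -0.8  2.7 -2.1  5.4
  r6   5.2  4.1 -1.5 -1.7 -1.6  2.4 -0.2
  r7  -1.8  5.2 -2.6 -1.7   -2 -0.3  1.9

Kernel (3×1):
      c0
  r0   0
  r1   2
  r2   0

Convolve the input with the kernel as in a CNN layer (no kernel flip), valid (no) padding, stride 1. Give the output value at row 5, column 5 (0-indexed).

4.8

The receptive field on the input at this output position is [-2.1 / 2.4 / -0.3]. Elementwise product with the kernel and sum: 2.4·2.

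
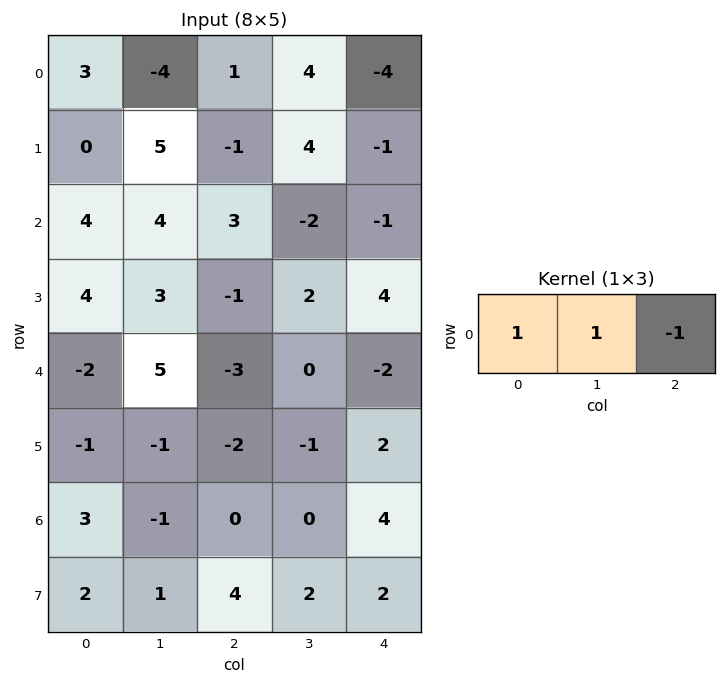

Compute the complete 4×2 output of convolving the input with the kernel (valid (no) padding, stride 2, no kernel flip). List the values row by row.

Output[0,0]: The receptive field on the input at this output position is [3 -4 1]. Elementwise product with the kernel and sum: 3·1 + -4·1 + 1·-1.
Output[0,1]: The receptive field on the input at this output position is [1 4 -4]. Elementwise product with the kernel and sum: 1·1 + 4·1 + -4·-1.

-2 9
5 2
6 -1
2 -4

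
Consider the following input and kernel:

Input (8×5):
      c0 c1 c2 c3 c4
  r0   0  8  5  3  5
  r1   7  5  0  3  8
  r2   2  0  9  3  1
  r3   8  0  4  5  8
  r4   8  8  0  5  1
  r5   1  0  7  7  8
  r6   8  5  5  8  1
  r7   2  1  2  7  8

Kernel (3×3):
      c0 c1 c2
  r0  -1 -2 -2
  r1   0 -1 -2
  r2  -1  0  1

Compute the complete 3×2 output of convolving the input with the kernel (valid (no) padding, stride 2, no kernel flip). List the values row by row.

Output[0,0]: The receptive field on the input at this output position is [0 8 5 / 7 5 0 / 2 0 9]. Elementwise product with the kernel and sum: 0·-1 + 8·-2 + 5·-2 + 5·-1 + 0·-2 + 2·-1 + 9·1.
Output[0,1]: The receptive field on the input at this output position is [5 3 5 / 0 3 8 / 9 3 1]. Elementwise product with the kernel and sum: 5·-1 + 3·-2 + 5·-2 + 3·-1 + 8·-2 + 9·-1 + 1·1.

-24 -48
-36 -37
-41 -39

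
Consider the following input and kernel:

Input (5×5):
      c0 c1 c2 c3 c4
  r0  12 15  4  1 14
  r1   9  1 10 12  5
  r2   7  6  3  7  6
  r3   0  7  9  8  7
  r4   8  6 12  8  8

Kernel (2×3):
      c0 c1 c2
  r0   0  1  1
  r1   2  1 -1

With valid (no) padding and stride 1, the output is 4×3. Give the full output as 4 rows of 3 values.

Output[0,0]: The receptive field on the input at this output position is [12 15 4 / 9 1 10]. Elementwise product with the kernel and sum: 15·1 + 4·1 + 9·2 + 1·1 + 10·-1.
Output[0,1]: The receptive field on the input at this output position is [15 4 1 / 1 10 12]. Elementwise product with the kernel and sum: 4·1 + 1·1 + 1·2 + 10·1 + 12·-1.

28 5 42
28 30 24
7 25 32
26 33 39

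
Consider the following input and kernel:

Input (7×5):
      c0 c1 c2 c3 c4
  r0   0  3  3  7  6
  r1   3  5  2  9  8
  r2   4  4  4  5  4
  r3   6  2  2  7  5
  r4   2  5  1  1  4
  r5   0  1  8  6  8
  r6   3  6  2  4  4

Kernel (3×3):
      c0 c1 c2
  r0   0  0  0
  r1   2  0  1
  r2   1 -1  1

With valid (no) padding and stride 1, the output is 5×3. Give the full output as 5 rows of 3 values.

12 24 15
18 20 12
12 16 13
12 10 16
7 16 26

Output[0,0]: The receptive field on the input at this output position is [0 3 3 / 3 5 2 / 4 4 4]. Elementwise product with the kernel and sum: 3·2 + 2·1 + 4·1 + 4·-1 + 4·1.
Output[0,1]: The receptive field on the input at this output position is [3 3 7 / 5 2 9 / 4 4 5]. Elementwise product with the kernel and sum: 5·2 + 9·1 + 4·1 + 4·-1 + 5·1.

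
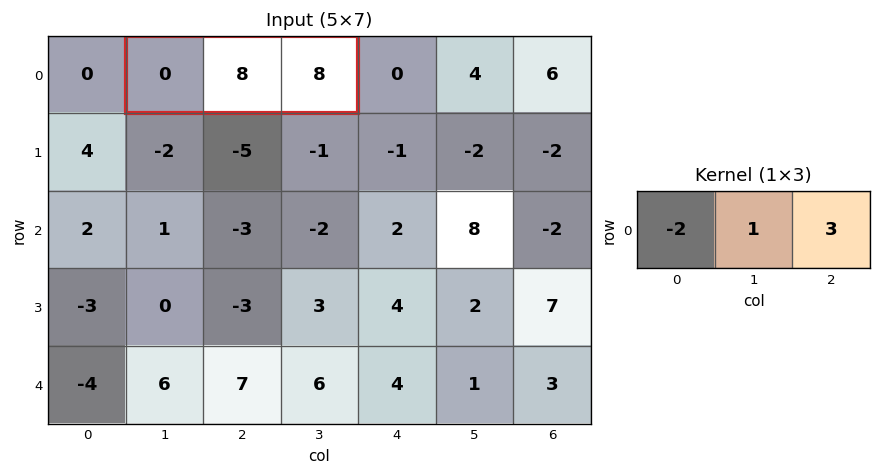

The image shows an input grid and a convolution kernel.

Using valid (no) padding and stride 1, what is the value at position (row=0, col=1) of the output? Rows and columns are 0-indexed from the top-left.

The receptive field on the input at this output position is [0 8 8]. Elementwise product with the kernel and sum: 0·-2 + 8·1 + 8·3.

32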